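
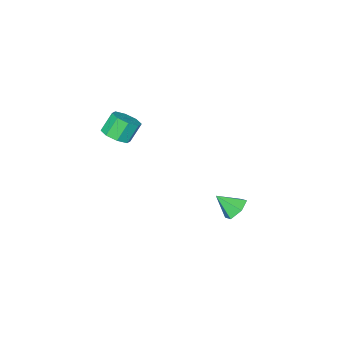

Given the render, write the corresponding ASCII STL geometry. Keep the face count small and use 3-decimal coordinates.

solid 
facet normal 0.546 -0.067 -0.835
outer loop
vertex 2.916 -2.028 3.875
vertex 2.099 -2.158 3.351
vertex 2.625 -1.381 3.633
endloop
endfacet
facet normal 0.742 0.501 0.446
outer loop
vertex 2.916 -2.028 3.875
vertex 2.625 -1.381 3.633
vertex 2.118 -1.931 5.094
endloop
endfacet
facet normal 0.742 0.501 0.446
outer loop
vertex 2.118 -1.931 5.094
vertex 2.625 -1.381 3.633
vertex 1.827 -1.284 4.852
endloop
endfacet
facet normal -0.547 0.066 0.835
outer loop
vertex 2.118 -1.931 5.094
vertex 1.827 -1.284 4.852
vertex 1.301 -2.062 4.569
endloop
endfacet
facet normal 0.546 -0.067 -0.835
outer loop
vertex 2.625 -1.381 3.633
vertex 2.099 -2.158 3.351
vertex 2.025 -1.189 3.225
endloop
endfacet
facet normal 0.250 0.964 0.087
outer loop
vertex 2.625 -1.381 3.633
vertex 2.025 -1.189 3.225
vertex 1.827 -1.284 4.852
endloop
endfacet
facet normal 0.250 0.964 0.087
outer loop
vertex 1.827 -1.284 4.852
vertex 2.025 -1.189 3.225
vertex 1.227 -1.092 4.444
endloop
endfacet
facet normal -0.547 0.066 0.835
outer loop
vertex 1.827 -1.284 4.852
vertex 1.227 -1.092 4.444
vertex 1.301 -2.062 4.569
endloop
endfacet
facet normal 0.547 -0.067 -0.835
outer loop
vertex 2.025 -1.189 3.225
vertex 2.099 -2.158 3.351
vertex 1.469 -1.565 2.891
endloop
endfacet
facet normal -0.389 0.863 -0.323
outer loop
vertex 2.025 -1.189 3.225
vertex 1.469 -1.565 2.891
vertex 1.227 -1.092 4.444
endloop
endfacet
facet normal -0.389 0.863 -0.323
outer loop
vertex 1.227 -1.092 4.444
vertex 1.469 -1.565 2.891
vertex 0.671 -1.468 4.11
endloop
endfacet
facet normal -0.546 0.066 0.835
outer loop
vertex 1.227 -1.092 4.444
vertex 0.671 -1.468 4.11
vertex 1.301 -2.062 4.569
endloop
endfacet
facet normal 0.547 -0.066 -0.835
outer loop
vertex 1.469 -1.565 2.891
vertex 2.099 -2.158 3.351
vertex 1.282 -2.289 2.826
endloop
endfacet
facet normal -0.800 0.255 -0.544
outer loop
vertex 1.469 -1.565 2.891
vertex 1.282 -2.289 2.826
vertex 0.671 -1.468 4.11
endloop
endfacet
facet normal -0.800 0.255 -0.544
outer loop
vertex 0.671 -1.468 4.11
vertex 1.282 -2.289 2.826
vertex 0.484 -2.192 4.045
endloop
endfacet
facet normal -0.546 0.066 0.835
outer loop
vertex 0.671 -1.468 4.11
vertex 0.484 -2.192 4.045
vertex 1.301 -2.062 4.569
endloop
endfacet
facet normal 0.547 -0.066 -0.835
outer loop
vertex 1.282 -2.289 2.826
vertex 2.099 -2.158 3.351
vertex 1.573 -2.936 3.068
endloop
endfacet
facet normal -0.742 -0.501 -0.446
outer loop
vertex 1.282 -2.289 2.826
vertex 1.573 -2.936 3.068
vertex 0.484 -2.192 4.045
endloop
endfacet
facet normal -0.742 -0.501 -0.446
outer loop
vertex 0.484 -2.192 4.045
vertex 1.573 -2.936 3.068
vertex 0.775 -2.839 4.287
endloop
endfacet
facet normal -0.546 0.067 0.835
outer loop
vertex 0.484 -2.192 4.045
vertex 0.775 -2.839 4.287
vertex 1.301 -2.062 4.569
endloop
endfacet
facet normal 0.547 -0.066 -0.835
outer loop
vertex 1.573 -2.936 3.068
vertex 2.099 -2.158 3.351
vertex 2.173 -3.128 3.476
endloop
endfacet
facet normal -0.250 -0.964 -0.087
outer loop
vertex 1.573 -2.936 3.068
vertex 2.173 -3.128 3.476
vertex 0.775 -2.839 4.287
endloop
endfacet
facet normal -0.250 -0.964 -0.087
outer loop
vertex 0.775 -2.839 4.287
vertex 2.173 -3.128 3.476
vertex 1.375 -3.031 4.695
endloop
endfacet
facet normal -0.546 0.067 0.835
outer loop
vertex 0.775 -2.839 4.287
vertex 1.375 -3.031 4.695
vertex 1.301 -2.062 4.569
endloop
endfacet
facet normal 0.546 -0.066 -0.835
outer loop
vertex 2.173 -3.128 3.476
vertex 2.099 -2.158 3.351
vertex 2.729 -2.752 3.81
endloop
endfacet
facet normal 0.389 -0.863 0.323
outer loop
vertex 2.173 -3.128 3.476
vertex 2.729 -2.752 3.81
vertex 1.375 -3.031 4.695
endloop
endfacet
facet normal 0.389 -0.863 0.323
outer loop
vertex 1.375 -3.031 4.695
vertex 2.729 -2.752 3.81
vertex 1.931 -2.655 5.029
endloop
endfacet
facet normal -0.547 0.067 0.835
outer loop
vertex 1.375 -3.031 4.695
vertex 1.931 -2.655 5.029
vertex 1.301 -2.062 4.569
endloop
endfacet
facet normal 0.546 -0.066 -0.835
outer loop
vertex 2.729 -2.752 3.81
vertex 2.099 -2.158 3.351
vertex 2.916 -2.028 3.875
endloop
endfacet
facet normal 0.800 -0.255 0.544
outer loop
vertex 2.729 -2.752 3.81
vertex 2.916 -2.028 3.875
vertex 1.931 -2.655 5.029
endloop
endfacet
facet normal 0.800 -0.255 0.544
outer loop
vertex 1.931 -2.655 5.029
vertex 2.916 -2.028 3.875
vertex 2.118 -1.931 5.094
endloop
endfacet
facet normal -0.547 0.066 0.835
outer loop
vertex 1.931 -2.655 5.029
vertex 2.118 -1.931 5.094
vertex 1.301 -2.062 4.569
endloop
endfacet
facet normal -0.475 0.586 -0.656
outer loop
vertex -3.38 1.533 -4.94
vertex -3.952 1.874 -4.221
vertex -3.107 2.324 -4.431
endloop
endfacet
facet normal 0.959 -0.211 -0.186
outer loop
vertex -3.38 1.533 -4.94
vertex -3.107 2.324 -4.431
vertex -3.168 0.906 -3.139
endloop
endfacet
facet normal -0.475 0.586 -0.656
outer loop
vertex -3.107 2.324 -4.431
vertex -3.952 1.874 -4.221
vertex -3.679 2.665 -3.712
endloop
endfacet
facet normal 0.803 0.382 0.457
outer loop
vertex -3.107 2.324 -4.431
vertex -3.679 2.665 -3.712
vertex -3.168 0.906 -3.139
endloop
endfacet
facet normal -0.475 0.586 -0.656
outer loop
vertex -3.679 2.665 -3.712
vertex -3.952 1.874 -4.221
vertex -4.524 2.215 -3.502
endloop
endfacet
facet normal 0.061 0.325 0.944
outer loop
vertex -3.679 2.665 -3.712
vertex -4.524 2.215 -3.502
vertex -3.168 0.906 -3.139
endloop
endfacet
facet normal -0.475 0.586 -0.656
outer loop
vertex -4.524 2.215 -3.502
vertex -3.952 1.874 -4.221
vertex -4.797 1.424 -4.011
endloop
endfacet
facet normal -0.525 -0.325 0.787
outer loop
vertex -4.524 2.215 -3.502
vertex -4.797 1.424 -4.011
vertex -3.168 0.906 -3.139
endloop
endfacet
facet normal -0.475 0.586 -0.656
outer loop
vertex -4.797 1.424 -4.011
vertex -3.952 1.874 -4.221
vertex -4.225 1.082 -4.731
endloop
endfacet
facet normal -0.369 -0.918 0.143
outer loop
vertex -4.797 1.424 -4.011
vertex -4.225 1.082 -4.731
vertex -3.168 0.906 -3.139
endloop
endfacet
facet normal -0.475 0.586 -0.656
outer loop
vertex -4.225 1.082 -4.731
vertex -3.952 1.874 -4.221
vertex -3.38 1.533 -4.94
endloop
endfacet
facet normal 0.375 -0.861 -0.344
outer loop
vertex -4.225 1.082 -4.731
vertex -3.38 1.533 -4.94
vertex -3.168 0.906 -3.139
endloop
endfacet

endsolid


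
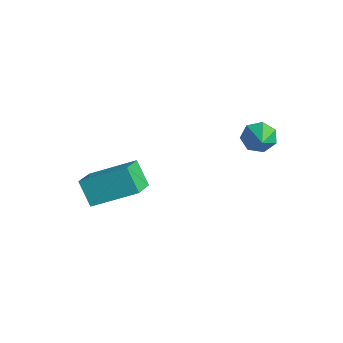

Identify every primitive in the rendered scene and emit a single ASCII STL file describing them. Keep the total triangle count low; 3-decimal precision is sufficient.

solid 
facet normal -0.822 0.343 -0.455
outer loop
vertex 2.364 0.383 2.587
vertex 2.019 0.349 3.184
vertex 2.382 0.876 2.926
endloop
endfacet
facet normal 0.855 0.272 -0.441
outer loop
vertex 2.364 0.383 2.587
vertex 2.382 0.876 2.926
vertex 3.161 -0.129 3.816
endloop
endfacet
facet normal -0.822 0.343 -0.455
outer loop
vertex 2.382 0.876 2.926
vertex 2.019 0.349 3.184
vertex 2.127 0.972 3.459
endloop
endfacet
facet normal 0.681 0.704 0.199
outer loop
vertex 2.382 0.876 2.926
vertex 2.127 0.972 3.459
vertex 3.161 -0.129 3.816
endloop
endfacet
facet normal -0.822 0.343 -0.455
outer loop
vertex 2.127 0.972 3.459
vertex 2.019 0.349 3.184
vertex 1.791 0.599 3.785
endloop
endfacet
facet normal 0.248 0.501 0.829
outer loop
vertex 2.127 0.972 3.459
vertex 1.791 0.599 3.785
vertex 3.161 -0.129 3.816
endloop
endfacet
facet normal -0.822 0.344 -0.455
outer loop
vertex 1.791 0.599 3.785
vertex 2.019 0.349 3.184
vertex 1.626 0.037 3.658
endloop
endfacet
facet normal -0.120 -0.185 0.975
outer loop
vertex 1.791 0.599 3.785
vertex 1.626 0.037 3.658
vertex 3.161 -0.129 3.816
endloop
endfacet
facet normal -0.822 0.344 -0.455
outer loop
vertex 1.626 0.037 3.658
vertex 2.019 0.349 3.184
vertex 1.757 -0.29 3.174
endloop
endfacet
facet normal -0.145 -0.838 0.527
outer loop
vertex 1.626 0.037 3.658
vertex 1.757 -0.29 3.174
vertex 3.161 -0.129 3.816
endloop
endfacet
facet normal -0.821 0.344 -0.455
outer loop
vertex 1.757 -0.29 3.174
vertex 2.019 0.349 3.184
vertex 2.086 -0.136 2.697
endloop
endfacet
facet normal 0.192 -0.965 -0.179
outer loop
vertex 1.757 -0.29 3.174
vertex 2.086 -0.136 2.697
vertex 3.161 -0.129 3.816
endloop
endfacet
facet normal -0.821 0.344 -0.455
outer loop
vertex 2.086 -0.136 2.697
vertex 2.019 0.349 3.184
vertex 2.364 0.383 2.587
endloop
endfacet
facet normal 0.638 -0.471 -0.610
outer loop
vertex 2.086 -0.136 2.697
vertex 2.364 0.383 2.587
vertex 3.161 -0.129 3.816
endloop
endfacet
facet normal -0.572 -0.141 0.808
outer loop
vertex -0.877 -3.628 0.712
vertex -1.798 -2.816 0.201
vertex -1.772 -5.218 -0.199
endloop
endfacet
facet normal 0.693 -0.610 0.385
outer loop
vertex -1.062 -5.044 -1.201
vertex -0.877 -3.628 0.712
vertex -1.772 -5.218 -0.199
endloop
endfacet
facet normal -0.573 -0.141 0.808
outer loop
vertex -1.772 -5.218 -0.199
vertex -1.798 -2.816 0.201
vertex -2.693 -4.407 -0.711
endloop
endfacet
facet normal -0.439 -0.780 -0.446
outer loop
vertex -2.693 -4.407 -0.711
vertex -1.062 -5.044 -1.201
vertex -1.772 -5.218 -0.199
endloop
endfacet
facet normal 0.439 0.779 0.447
outer loop
vertex -0.877 -3.628 0.712
vertex -1.088 -2.642 -0.801
vertex -1.798 -2.816 0.201
endloop
endfacet
facet normal 0.693 -0.610 0.385
outer loop
vertex -0.167 -3.453 -0.289
vertex -0.877 -3.628 0.712
vertex -1.062 -5.044 -1.201
endloop
endfacet
facet normal 0.438 0.780 0.447
outer loop
vertex -0.167 -3.453 -0.289
vertex -1.088 -2.642 -0.801
vertex -0.877 -3.628 0.712
endloop
endfacet
facet normal -0.693 0.610 -0.385
outer loop
vertex -1.798 -2.816 0.201
vertex -1.088 -2.642 -0.801
vertex -2.693 -4.407 -0.711
endloop
endfacet
facet normal -0.439 -0.779 -0.447
outer loop
vertex -1.983 -4.232 -1.712
vertex -1.062 -5.044 -1.201
vertex -2.693 -4.407 -0.711
endloop
endfacet
facet normal -0.693 0.610 -0.385
outer loop
vertex -2.693 -4.407 -0.711
vertex -1.088 -2.642 -0.801
vertex -1.983 -4.232 -1.712
endloop
endfacet
facet normal 0.572 0.141 -0.808
outer loop
vertex -1.983 -4.232 -1.712
vertex -0.167 -3.453 -0.289
vertex -1.062 -5.044 -1.201
endloop
endfacet
facet normal 0.573 0.140 -0.808
outer loop
vertex -1.088 -2.642 -0.801
vertex -0.167 -3.453 -0.289
vertex -1.983 -4.232 -1.712
endloop
endfacet

endsolid


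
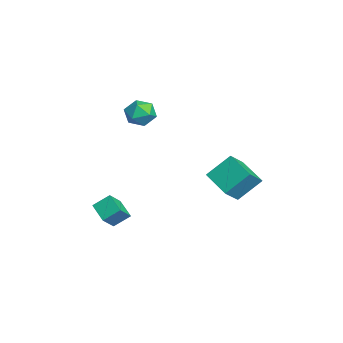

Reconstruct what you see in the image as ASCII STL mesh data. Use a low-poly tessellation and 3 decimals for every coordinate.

solid 
facet normal -0.842 -0.427 0.329
outer loop
vertex 3.322 2.153 1.391
vertex 2.585 2.906 0.484
vertex 3.497 0.893 0.203
endloop
endfacet
facet normal 0.531 -0.541 0.652
outer loop
vertex 4.995 1.654 -0.384
vertex 3.322 2.153 1.391
vertex 3.497 0.893 0.203
endloop
endfacet
facet normal -0.842 -0.427 0.329
outer loop
vertex 3.497 0.893 0.203
vertex 2.585 2.906 0.484
vertex 2.76 1.646 -0.704
endloop
endfacet
facet normal 0.100 -0.724 -0.683
outer loop
vertex 2.76 1.646 -0.704
vertex 4.995 1.654 -0.384
vertex 3.497 0.893 0.203
endloop
endfacet
facet normal -0.100 0.724 0.683
outer loop
vertex 3.322 2.153 1.391
vertex 4.083 3.667 -0.103
vertex 2.585 2.906 0.484
endloop
endfacet
facet normal 0.531 -0.541 0.652
outer loop
vertex 4.82 2.914 0.804
vertex 3.322 2.153 1.391
vertex 4.995 1.654 -0.384
endloop
endfacet
facet normal -0.100 0.724 0.683
outer loop
vertex 4.82 2.914 0.804
vertex 4.083 3.667 -0.103
vertex 3.322 2.153 1.391
endloop
endfacet
facet normal -0.531 0.541 -0.652
outer loop
vertex 2.585 2.906 0.484
vertex 4.083 3.667 -0.103
vertex 2.76 1.646 -0.704
endloop
endfacet
facet normal 0.100 -0.724 -0.683
outer loop
vertex 4.258 2.407 -1.291
vertex 4.995 1.654 -0.384
vertex 2.76 1.646 -0.704
endloop
endfacet
facet normal -0.531 0.541 -0.652
outer loop
vertex 2.76 1.646 -0.704
vertex 4.083 3.667 -0.103
vertex 4.258 2.407 -1.291
endloop
endfacet
facet normal 0.842 0.427 -0.329
outer loop
vertex 4.258 2.407 -1.291
vertex 4.82 2.914 0.804
vertex 4.995 1.654 -0.384
endloop
endfacet
facet normal 0.842 0.427 -0.329
outer loop
vertex 4.083 3.667 -0.103
vertex 4.82 2.914 0.804
vertex 4.258 2.407 -1.291
endloop
endfacet
facet normal -0.974 -0.027 0.226
outer loop
vertex 0.944 -2.618 3.706
vertex 1.136 -2.367 4.564
vertex 0.971 -1.731 3.928
endloop
endfacet
facet normal -0.876 0.142 -0.460
outer loop
vertex 0.944 -2.618 3.706
vertex 0.971 -1.731 3.928
vertex 1.338 -2.017 3.141
endloop
endfacet
facet normal -0.510 -0.388 -0.768
outer loop
vertex 0.944 -2.618 3.706
vertex 1.338 -2.017 3.141
vertex 1.731 -2.829 3.29
endloop
endfacet
facet normal -0.381 -0.884 -0.272
outer loop
vertex 0.944 -2.618 3.706
vertex 1.731 -2.829 3.29
vertex 1.606 -3.046 4.17
endloop
endfacet
facet normal -0.668 -0.661 0.343
outer loop
vertex 0.944 -2.618 3.706
vertex 1.606 -3.046 4.17
vertex 1.136 -2.367 4.564
endloop
endfacet
facet normal -0.476 0.732 -0.488
outer loop
vertex 1.338 -2.017 3.141
vertex 0.971 -1.731 3.928
vertex 1.774 -1.394 3.65
endloop
endfacet
facet normal -0.634 0.458 0.623
outer loop
vertex 0.971 -1.731 3.928
vertex 1.136 -2.367 4.564
vertex 1.649 -1.611 4.53
endloop
endfacet
facet normal -0.138 -0.567 0.812
outer loop
vertex 1.136 -2.367 4.564
vertex 1.606 -3.046 4.17
vertex 2.042 -2.423 4.679
endloop
endfacet
facet normal 0.326 -0.928 -0.182
outer loop
vertex 1.606 -3.046 4.17
vertex 1.731 -2.829 3.29
vertex 2.409 -2.709 3.892
endloop
endfacet
facet normal 0.117 -0.124 -0.985
outer loop
vertex 1.731 -2.829 3.29
vertex 1.338 -2.017 3.141
vertex 2.244 -2.073 3.256
endloop
endfacet
facet normal 0.381 0.884 0.272
outer loop
vertex 2.436 -1.822 4.114
vertex 1.774 -1.394 3.65
vertex 1.649 -1.611 4.53
endloop
endfacet
facet normal 0.510 0.388 0.768
outer loop
vertex 2.436 -1.822 4.114
vertex 1.649 -1.611 4.53
vertex 2.042 -2.423 4.679
endloop
endfacet
facet normal 0.876 -0.142 0.460
outer loop
vertex 2.436 -1.822 4.114
vertex 2.042 -2.423 4.679
vertex 2.409 -2.709 3.892
endloop
endfacet
facet normal 0.974 0.027 -0.226
outer loop
vertex 2.436 -1.822 4.114
vertex 2.409 -2.709 3.892
vertex 2.244 -2.073 3.256
endloop
endfacet
facet normal 0.668 0.661 -0.343
outer loop
vertex 2.436 -1.822 4.114
vertex 2.244 -2.073 3.256
vertex 1.774 -1.394 3.65
endloop
endfacet
facet normal -0.326 0.928 0.182
outer loop
vertex 1.649 -1.611 4.53
vertex 1.774 -1.394 3.65
vertex 0.971 -1.731 3.928
endloop
endfacet
facet normal -0.117 0.124 0.985
outer loop
vertex 2.042 -2.423 4.679
vertex 1.649 -1.611 4.53
vertex 1.136 -2.367 4.564
endloop
endfacet
facet normal 0.476 -0.732 0.488
outer loop
vertex 2.409 -2.709 3.892
vertex 2.042 -2.423 4.679
vertex 1.606 -3.046 4.17
endloop
endfacet
facet normal 0.634 -0.458 -0.623
outer loop
vertex 2.244 -2.073 3.256
vertex 2.409 -2.709 3.892
vertex 1.731 -2.829 3.29
endloop
endfacet
facet normal 0.138 0.567 -0.812
outer loop
vertex 1.774 -1.394 3.65
vertex 2.244 -2.073 3.256
vertex 1.338 -2.017 3.141
endloop
endfacet
facet normal -0.527 0.489 -0.695
outer loop
vertex 1.891 -3.303 -2.343
vertex 2.97 -2.873 -2.858
vertex 1.933 -4.195 -3.003
endloop
endfacet
facet normal -0.849 -0.339 0.404
outer loop
vertex 2.57 -4.787 -2.162
vertex 1.891 -3.303 -2.343
vertex 1.933 -4.195 -3.003
endloop
endfacet
facet normal -0.527 0.490 -0.695
outer loop
vertex 1.933 -4.195 -3.003
vertex 2.97 -2.873 -2.858
vertex 3.011 -3.764 -3.517
endloop
endfacet
facet normal 0.038 -0.803 -0.594
outer loop
vertex 3.011 -3.764 -3.517
vertex 2.57 -4.787 -2.162
vertex 1.933 -4.195 -3.003
endloop
endfacet
facet normal -0.037 0.804 0.594
outer loop
vertex 1.891 -3.303 -2.343
vertex 3.607 -3.465 -2.017
vertex 2.97 -2.873 -2.858
endloop
endfacet
facet normal -0.849 -0.339 0.405
outer loop
vertex 2.529 -3.896 -1.503
vertex 1.891 -3.303 -2.343
vertex 2.57 -4.787 -2.162
endloop
endfacet
facet normal -0.037 0.803 0.595
outer loop
vertex 2.529 -3.896 -1.503
vertex 3.607 -3.465 -2.017
vertex 1.891 -3.303 -2.343
endloop
endfacet
facet normal 0.849 0.339 -0.405
outer loop
vertex 2.97 -2.873 -2.858
vertex 3.607 -3.465 -2.017
vertex 3.011 -3.764 -3.517
endloop
endfacet
facet normal 0.036 -0.803 -0.595
outer loop
vertex 3.649 -4.357 -2.677
vertex 2.57 -4.787 -2.162
vertex 3.011 -3.764 -3.517
endloop
endfacet
facet normal 0.849 0.340 -0.405
outer loop
vertex 3.011 -3.764 -3.517
vertex 3.607 -3.465 -2.017
vertex 3.649 -4.357 -2.677
endloop
endfacet
facet normal 0.527 -0.490 0.695
outer loop
vertex 3.649 -4.357 -2.677
vertex 2.529 -3.896 -1.503
vertex 2.57 -4.787 -2.162
endloop
endfacet
facet normal 0.527 -0.489 0.695
outer loop
vertex 3.607 -3.465 -2.017
vertex 2.529 -3.896 -1.503
vertex 3.649 -4.357 -2.677
endloop
endfacet

endsolid


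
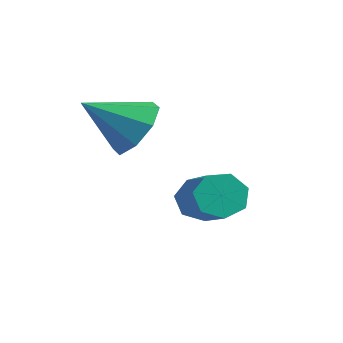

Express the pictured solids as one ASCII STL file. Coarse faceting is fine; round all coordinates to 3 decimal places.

solid 
facet normal 0.385 0.722 -0.574
outer loop
vertex 1.394 -2.221 0.776
vertex 0.526 -2.058 0.399
vertex 1.013 -1.718 1.153
endloop
endfacet
facet normal 0.488 -0.256 0.834
outer loop
vertex 1.394 -2.221 0.776
vertex 1.013 -1.718 1.153
vertex -0.106 -3.242 1.341
endloop
endfacet
facet normal 0.386 0.722 -0.575
outer loop
vertex 1.013 -1.718 1.153
vertex 0.526 -2.058 0.399
vertex 0.348 -1.414 1.088
endloop
endfacet
facet normal -0.031 0.144 0.989
outer loop
vertex 1.013 -1.718 1.153
vertex 0.348 -1.414 1.088
vertex -0.106 -3.242 1.341
endloop
endfacet
facet normal 0.386 0.722 -0.575
outer loop
vertex 0.348 -1.414 1.088
vertex 0.526 -2.058 0.399
vertex -0.213 -1.487 0.619
endloop
endfacet
facet normal -0.639 0.259 0.724
outer loop
vertex 0.348 -1.414 1.088
vertex -0.213 -1.487 0.619
vertex -0.106 -3.242 1.341
endloop
endfacet
facet normal 0.386 0.721 -0.576
outer loop
vertex -0.213 -1.487 0.619
vertex 0.526 -2.058 0.399
vertex -0.341 -1.895 0.022
endloop
endfacet
facet normal -0.980 0.021 0.196
outer loop
vertex -0.213 -1.487 0.619
vertex -0.341 -1.895 0.022
vertex -0.106 -3.242 1.341
endloop
endfacet
facet normal 0.386 0.722 -0.575
outer loop
vertex -0.341 -1.895 0.022
vertex 0.526 -2.058 0.399
vertex 0.039 -2.398 -0.355
endloop
endfacet
facet normal -0.855 -0.431 -0.288
outer loop
vertex -0.341 -1.895 0.022
vertex 0.039 -2.398 -0.355
vertex -0.106 -3.242 1.341
endloop
endfacet
facet normal 0.386 0.722 -0.575
outer loop
vertex 0.039 -2.398 -0.355
vertex 0.526 -2.058 0.399
vertex 0.705 -2.702 -0.29
endloop
endfacet
facet normal -0.336 -0.831 -0.442
outer loop
vertex 0.039 -2.398 -0.355
vertex 0.705 -2.702 -0.29
vertex -0.106 -3.242 1.341
endloop
endfacet
facet normal 0.385 0.722 -0.575
outer loop
vertex 0.705 -2.702 -0.29
vertex 0.526 -2.058 0.399
vertex 1.266 -2.629 0.178
endloop
endfacet
facet normal 0.272 -0.946 -0.178
outer loop
vertex 0.705 -2.702 -0.29
vertex 1.266 -2.629 0.178
vertex -0.106 -3.242 1.341
endloop
endfacet
facet normal 0.385 0.722 -0.575
outer loop
vertex 1.266 -2.629 0.178
vertex 0.526 -2.058 0.399
vertex 1.394 -2.221 0.776
endloop
endfacet
facet normal 0.614 -0.707 0.351
outer loop
vertex 1.266 -2.629 0.178
vertex 1.394 -2.221 0.776
vertex -0.106 -3.242 1.341
endloop
endfacet
facet normal -0.813 0.383 -0.438
outer loop
vertex 1.816 -0.304 -2.457
vertex 1.41 -0.719 -2.066
vertex 1.638 -0.073 -1.924
endloop
endfacet
facet normal 0.502 0.842 -0.197
outer loop
vertex 1.816 -0.304 -2.457
vertex 1.638 -0.073 -1.924
vertex 3.476 -1.086 -1.566
endloop
endfacet
facet normal 0.502 0.842 -0.197
outer loop
vertex 3.476 -1.086 -1.566
vertex 1.638 -0.073 -1.924
vertex 3.298 -0.855 -1.033
endloop
endfacet
facet normal 0.814 -0.383 0.438
outer loop
vertex 3.476 -1.086 -1.566
vertex 3.298 -0.855 -1.033
vertex 3.07 -1.501 -1.174
endloop
endfacet
facet normal -0.814 0.383 -0.436
outer loop
vertex 1.638 -0.073 -1.924
vertex 1.41 -0.719 -2.066
vertex 1.289 -0.328 -1.497
endloop
endfacet
facet normal 0.086 0.823 0.562
outer loop
vertex 1.638 -0.073 -1.924
vertex 1.289 -0.328 -1.497
vertex 3.298 -0.855 -1.033
endloop
endfacet
facet normal 0.086 0.823 0.562
outer loop
vertex 3.298 -0.855 -1.033
vertex 1.289 -0.328 -1.497
vertex 2.949 -1.11 -0.606
endloop
endfacet
facet normal 0.814 -0.383 0.437
outer loop
vertex 3.298 -0.855 -1.033
vertex 2.949 -1.11 -0.606
vertex 3.07 -1.501 -1.174
endloop
endfacet
facet normal -0.814 0.383 -0.437
outer loop
vertex 1.289 -0.328 -1.497
vertex 1.41 -0.719 -2.066
vertex 1.031 -0.878 -1.499
endloop
endfacet
facet normal -0.397 0.183 0.900
outer loop
vertex 1.289 -0.328 -1.497
vertex 1.031 -0.878 -1.499
vertex 2.949 -1.11 -0.606
endloop
endfacet
facet normal -0.397 0.183 0.900
outer loop
vertex 2.949 -1.11 -0.606
vertex 1.031 -0.878 -1.499
vertex 2.691 -1.66 -0.608
endloop
endfacet
facet normal 0.814 -0.383 0.437
outer loop
vertex 2.949 -1.11 -0.606
vertex 2.691 -1.66 -0.608
vertex 3.07 -1.501 -1.174
endloop
endfacet
facet normal -0.814 0.383 -0.437
outer loop
vertex 1.031 -0.878 -1.499
vertex 1.41 -0.719 -2.066
vertex 1.058 -1.308 -1.927
endloop
endfacet
facet normal -0.579 -0.593 0.559
outer loop
vertex 1.031 -0.878 -1.499
vertex 1.058 -1.308 -1.927
vertex 2.691 -1.66 -0.608
endloop
endfacet
facet normal -0.579 -0.593 0.559
outer loop
vertex 2.691 -1.66 -0.608
vertex 1.058 -1.308 -1.927
vertex 2.718 -2.09 -1.036
endloop
endfacet
facet normal 0.814 -0.384 0.437
outer loop
vertex 2.691 -1.66 -0.608
vertex 2.718 -2.09 -1.036
vertex 3.07 -1.501 -1.174
endloop
endfacet
facet normal -0.814 0.384 -0.436
outer loop
vertex 1.058 -1.308 -1.927
vertex 1.41 -0.719 -2.066
vertex 1.35 -1.294 -2.46
endloop
endfacet
facet normal -0.326 -0.923 -0.203
outer loop
vertex 1.058 -1.308 -1.927
vertex 1.35 -1.294 -2.46
vertex 2.718 -2.09 -1.036
endloop
endfacet
facet normal -0.327 -0.923 -0.202
outer loop
vertex 2.718 -2.09 -1.036
vertex 1.35 -1.294 -2.46
vertex 3.01 -2.077 -1.568
endloop
endfacet
facet normal 0.813 -0.384 0.437
outer loop
vertex 2.718 -2.09 -1.036
vertex 3.01 -2.077 -1.568
vertex 3.07 -1.501 -1.174
endloop
endfacet
facet normal -0.814 0.384 -0.436
outer loop
vertex 1.35 -1.294 -2.46
vertex 1.41 -0.719 -2.066
vertex 1.687 -0.847 -2.695
endloop
endfacet
facet normal 0.173 -0.557 -0.812
outer loop
vertex 1.35 -1.294 -2.46
vertex 1.687 -0.847 -2.695
vertex 3.01 -2.077 -1.568
endloop
endfacet
facet normal 0.172 -0.558 -0.812
outer loop
vertex 3.01 -2.077 -1.568
vertex 1.687 -0.847 -2.695
vertex 3.347 -1.63 -1.804
endloop
endfacet
facet normal 0.814 -0.383 0.436
outer loop
vertex 3.01 -2.077 -1.568
vertex 3.347 -1.63 -1.804
vertex 3.07 -1.501 -1.174
endloop
endfacet
facet normal -0.813 0.385 -0.436
outer loop
vertex 1.687 -0.847 -2.695
vertex 1.41 -0.719 -2.066
vertex 1.816 -0.304 -2.457
endloop
endfacet
facet normal 0.541 0.226 -0.810
outer loop
vertex 1.687 -0.847 -2.695
vertex 1.816 -0.304 -2.457
vertex 3.347 -1.63 -1.804
endloop
endfacet
facet normal 0.541 0.226 -0.810
outer loop
vertex 3.347 -1.63 -1.804
vertex 1.816 -0.304 -2.457
vertex 3.476 -1.086 -1.566
endloop
endfacet
facet normal 0.814 -0.384 0.436
outer loop
vertex 3.347 -1.63 -1.804
vertex 3.476 -1.086 -1.566
vertex 3.07 -1.501 -1.174
endloop
endfacet

endsolid


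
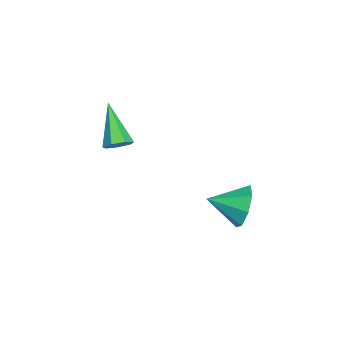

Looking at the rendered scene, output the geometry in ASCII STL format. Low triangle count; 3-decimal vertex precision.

solid 
facet normal -0.119 0.945 -0.304
outer loop
vertex 1.794 3.047 -3.743
vertex 1.351 3.239 -2.972
vertex 2.221 3.263 -3.237
endloop
endfacet
facet normal 0.724 -0.589 -0.359
outer loop
vertex 1.794 3.047 -3.743
vertex 2.221 3.263 -3.237
vertex 1.509 1.981 -2.568
endloop
endfacet
facet normal -0.119 0.945 -0.304
outer loop
vertex 2.221 3.263 -3.237
vertex 1.351 3.239 -2.972
vertex 2.139 3.465 -2.576
endloop
endfacet
facet normal 0.897 -0.380 0.227
outer loop
vertex 2.221 3.263 -3.237
vertex 2.139 3.465 -2.576
vertex 1.509 1.981 -2.568
endloop
endfacet
facet normal -0.119 0.946 -0.303
outer loop
vertex 2.139 3.465 -2.576
vertex 1.351 3.239 -2.972
vertex 1.595 3.534 -2.146
endloop
endfacet
facet normal 0.582 -0.243 0.776
outer loop
vertex 2.139 3.465 -2.576
vertex 1.595 3.534 -2.146
vertex 1.509 1.981 -2.568
endloop
endfacet
facet normal -0.118 0.946 -0.303
outer loop
vertex 1.595 3.534 -2.146
vertex 1.351 3.239 -2.972
vertex 0.908 3.431 -2.2
endloop
endfacet
facet normal -0.037 -0.260 0.965
outer loop
vertex 1.595 3.534 -2.146
vertex 0.908 3.431 -2.2
vertex 1.509 1.981 -2.568
endloop
endfacet
facet normal -0.119 0.945 -0.303
outer loop
vertex 0.908 3.431 -2.2
vertex 1.351 3.239 -2.972
vertex 0.481 3.215 -2.706
endloop
endfacet
facet normal -0.597 -0.421 0.683
outer loop
vertex 0.908 3.431 -2.2
vertex 0.481 3.215 -2.706
vertex 1.509 1.981 -2.568
endloop
endfacet
facet normal -0.119 0.945 -0.304
outer loop
vertex 0.481 3.215 -2.706
vertex 1.351 3.239 -2.972
vertex 0.563 3.013 -3.367
endloop
endfacet
facet normal -0.770 -0.631 0.097
outer loop
vertex 0.481 3.215 -2.706
vertex 0.563 3.013 -3.367
vertex 1.509 1.981 -2.568
endloop
endfacet
facet normal -0.119 0.945 -0.304
outer loop
vertex 0.563 3.013 -3.367
vertex 1.351 3.239 -2.972
vertex 1.107 2.943 -3.797
endloop
endfacet
facet normal -0.456 -0.767 -0.451
outer loop
vertex 0.563 3.013 -3.367
vertex 1.107 2.943 -3.797
vertex 1.509 1.981 -2.568
endloop
endfacet
facet normal -0.119 0.945 -0.304
outer loop
vertex 1.107 2.943 -3.797
vertex 1.351 3.239 -2.972
vertex 1.794 3.047 -3.743
endloop
endfacet
facet normal 0.164 -0.750 -0.641
outer loop
vertex 1.107 2.943 -3.797
vertex 1.794 3.047 -3.743
vertex 1.509 1.981 -2.568
endloop
endfacet
facet normal 0.703 0.291 -0.649
outer loop
vertex -2.064 -1.333 -2.839
vertex -2.332 -1.639 -3.266
vertex -2.417 -1.078 -3.107
endloop
endfacet
facet normal -0.022 0.710 0.704
outer loop
vertex -2.064 -1.333 -2.839
vertex -2.417 -1.078 -3.107
vertex -3.688 -2.201 -2.014
endloop
endfacet
facet normal 0.703 0.290 -0.649
outer loop
vertex -2.417 -1.078 -3.107
vertex -2.332 -1.639 -3.266
vertex -2.706 -1.245 -3.495
endloop
endfacet
facet normal -0.604 0.790 0.110
outer loop
vertex -2.417 -1.078 -3.107
vertex -2.706 -1.245 -3.495
vertex -3.688 -2.201 -2.014
endloop
endfacet
facet normal 0.703 0.291 -0.649
outer loop
vertex -2.706 -1.245 -3.495
vertex -2.332 -1.639 -3.266
vertex -2.713 -1.71 -3.711
endloop
endfacet
facet normal -0.872 0.217 -0.438
outer loop
vertex -2.706 -1.245 -3.495
vertex -2.713 -1.71 -3.711
vertex -3.688 -2.201 -2.014
endloop
endfacet
facet normal 0.703 0.291 -0.649
outer loop
vertex -2.713 -1.71 -3.711
vertex -2.332 -1.639 -3.266
vertex -2.432 -2.121 -3.591
endloop
endfacet
facet normal -0.623 -0.579 -0.526
outer loop
vertex -2.713 -1.71 -3.711
vertex -2.432 -2.121 -3.591
vertex -3.688 -2.201 -2.014
endloop
endfacet
facet normal 0.703 0.291 -0.649
outer loop
vertex -2.432 -2.121 -3.591
vertex -2.332 -1.639 -3.266
vertex -2.076 -2.17 -3.227
endloop
endfacet
facet normal -0.047 -0.995 -0.088
outer loop
vertex -2.432 -2.121 -3.591
vertex -2.076 -2.17 -3.227
vertex -3.688 -2.201 -2.014
endloop
endfacet
facet normal 0.703 0.291 -0.649
outer loop
vertex -2.076 -2.17 -3.227
vertex -2.332 -1.639 -3.266
vertex -1.912 -1.819 -2.892
endloop
endfacet
facet normal 0.425 -0.721 0.547
outer loop
vertex -2.076 -2.17 -3.227
vertex -1.912 -1.819 -2.892
vertex -3.688 -2.201 -2.014
endloop
endfacet
facet normal 0.703 0.291 -0.649
outer loop
vertex -1.912 -1.819 -2.892
vertex -2.332 -1.639 -3.266
vertex -2.064 -1.333 -2.839
endloop
endfacet
facet normal 0.436 0.038 0.899
outer loop
vertex -1.912 -1.819 -2.892
vertex -2.064 -1.333 -2.839
vertex -3.688 -2.201 -2.014
endloop
endfacet

endsolid


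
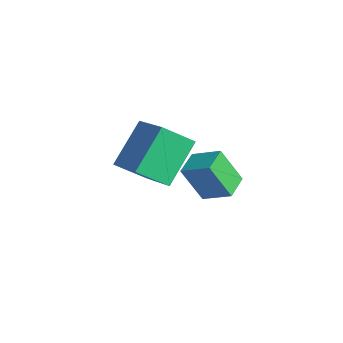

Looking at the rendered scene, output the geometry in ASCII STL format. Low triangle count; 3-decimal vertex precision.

solid 
facet normal -0.918 -0.075 -0.390
outer loop
vertex -3.153 -3.086 -1.731
vertex -2.865 -1.968 -2.624
vertex -2.453 -4.382 -3.127
endloop
endfacet
facet normal -0.197 -0.766 0.612
outer loop
vertex -0.875 -4.252 -2.456
vertex -3.153 -3.086 -1.731
vertex -2.453 -4.382 -3.127
endloop
endfacet
facet normal -0.918 -0.075 -0.390
outer loop
vertex -2.453 -4.382 -3.127
vertex -2.865 -1.968 -2.624
vertex -2.165 -3.264 -4.021
endloop
endfacet
facet normal 0.345 -0.639 -0.688
outer loop
vertex -2.165 -3.264 -4.021
vertex -0.875 -4.252 -2.456
vertex -2.453 -4.382 -3.127
endloop
endfacet
facet normal -0.345 0.638 0.688
outer loop
vertex -3.153 -3.086 -1.731
vertex -1.287 -1.838 -1.953
vertex -2.865 -1.968 -2.624
endloop
endfacet
facet normal -0.197 -0.766 0.612
outer loop
vertex -1.575 -2.956 -1.059
vertex -3.153 -3.086 -1.731
vertex -0.875 -4.252 -2.456
endloop
endfacet
facet normal -0.345 0.639 0.688
outer loop
vertex -1.575 -2.956 -1.059
vertex -1.287 -1.838 -1.953
vertex -3.153 -3.086 -1.731
endloop
endfacet
facet normal 0.197 0.766 -0.612
outer loop
vertex -2.865 -1.968 -2.624
vertex -1.287 -1.838 -1.953
vertex -2.165 -3.264 -4.021
endloop
endfacet
facet normal 0.346 -0.638 -0.688
outer loop
vertex -0.587 -3.134 -3.349
vertex -0.875 -4.252 -2.456
vertex -2.165 -3.264 -4.021
endloop
endfacet
facet normal 0.198 0.766 -0.612
outer loop
vertex -2.165 -3.264 -4.021
vertex -1.287 -1.838 -1.953
vertex -0.587 -3.134 -3.349
endloop
endfacet
facet normal 0.918 0.075 0.390
outer loop
vertex -0.587 -3.134 -3.349
vertex -1.575 -2.956 -1.059
vertex -0.875 -4.252 -2.456
endloop
endfacet
facet normal 0.918 0.076 0.390
outer loop
vertex -1.287 -1.838 -1.953
vertex -1.575 -2.956 -1.059
vertex -0.587 -3.134 -3.349
endloop
endfacet
facet normal -0.707 -0.543 -0.454
outer loop
vertex 1.23 -3.587 -1.157
vertex 0.574 -2.861 -1.004
vertex 1.606 -2.969 -2.482
endloop
endfacet
facet normal 0.662 -0.733 -0.154
outer loop
vertex 2.426 -2.339 -1.956
vertex 1.23 -3.587 -1.157
vertex 1.606 -2.969 -2.482
endloop
endfacet
facet normal -0.707 -0.543 -0.454
outer loop
vertex 1.606 -2.969 -2.482
vertex 0.574 -2.861 -1.004
vertex 0.95 -2.243 -2.329
endloop
endfacet
facet normal 0.248 0.410 -0.878
outer loop
vertex 0.95 -2.243 -2.329
vertex 2.426 -2.339 -1.956
vertex 1.606 -2.969 -2.482
endloop
endfacet
facet normal -0.248 -0.410 0.878
outer loop
vertex 1.23 -3.587 -1.157
vertex 1.394 -2.231 -0.478
vertex 0.574 -2.861 -1.004
endloop
endfacet
facet normal 0.662 -0.733 -0.154
outer loop
vertex 2.05 -2.957 -0.631
vertex 1.23 -3.587 -1.157
vertex 2.426 -2.339 -1.956
endloop
endfacet
facet normal -0.248 -0.410 0.878
outer loop
vertex 2.05 -2.957 -0.631
vertex 1.394 -2.231 -0.478
vertex 1.23 -3.587 -1.157
endloop
endfacet
facet normal -0.662 0.733 0.154
outer loop
vertex 0.574 -2.861 -1.004
vertex 1.394 -2.231 -0.478
vertex 0.95 -2.243 -2.329
endloop
endfacet
facet normal 0.248 0.410 -0.878
outer loop
vertex 1.77 -1.613 -1.803
vertex 2.426 -2.339 -1.956
vertex 0.95 -2.243 -2.329
endloop
endfacet
facet normal -0.662 0.733 0.154
outer loop
vertex 0.95 -2.243 -2.329
vertex 1.394 -2.231 -0.478
vertex 1.77 -1.613 -1.803
endloop
endfacet
facet normal 0.707 0.543 0.454
outer loop
vertex 1.77 -1.613 -1.803
vertex 2.05 -2.957 -0.631
vertex 2.426 -2.339 -1.956
endloop
endfacet
facet normal 0.707 0.543 0.454
outer loop
vertex 1.394 -2.231 -0.478
vertex 2.05 -2.957 -0.631
vertex 1.77 -1.613 -1.803
endloop
endfacet

endsolid


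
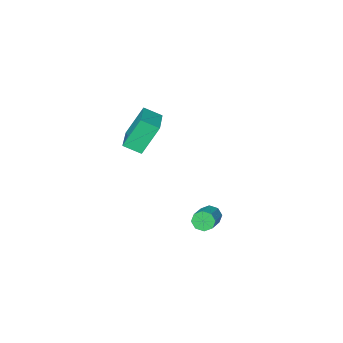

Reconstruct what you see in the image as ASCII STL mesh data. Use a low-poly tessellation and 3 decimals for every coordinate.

solid 
facet normal -0.723 -0.567 -0.395
outer loop
vertex -1.857 2.714 -1.991
vertex -2.231 2.863 -1.52
vertex -2.114 3.103 -2.079
endloop
endfacet
facet normal 0.428 0.079 -0.900
outer loop
vertex -1.857 2.714 -1.991
vertex -2.114 3.103 -2.079
vertex -0.795 3.549 -1.412
endloop
endfacet
facet normal 0.428 0.079 -0.900
outer loop
vertex -0.795 3.549 -1.412
vertex -2.114 3.103 -2.079
vertex -1.052 3.938 -1.5
endloop
endfacet
facet normal 0.723 0.567 0.395
outer loop
vertex -0.795 3.549 -1.412
vertex -1.052 3.938 -1.5
vertex -1.169 3.697 -0.94
endloop
endfacet
facet normal -0.722 -0.568 -0.395
outer loop
vertex -2.114 3.103 -2.079
vertex -2.231 2.863 -1.52
vertex -2.44 3.351 -1.84
endloop
endfacet
facet normal -0.080 0.635 -0.768
outer loop
vertex -2.114 3.103 -2.079
vertex -2.44 3.351 -1.84
vertex -1.052 3.938 -1.5
endloop
endfacet
facet normal -0.081 0.636 -0.767
outer loop
vertex -1.052 3.938 -1.5
vertex -2.44 3.351 -1.84
vertex -1.378 4.186 -1.26
endloop
endfacet
facet normal 0.722 0.567 0.395
outer loop
vertex -1.052 3.938 -1.5
vertex -1.378 4.186 -1.26
vertex -1.169 3.697 -0.94
endloop
endfacet
facet normal -0.723 -0.568 -0.394
outer loop
vertex -2.44 3.351 -1.84
vertex -2.231 2.863 -1.52
vertex -2.643 3.313 -1.413
endloop
endfacet
facet normal -0.543 0.819 -0.185
outer loop
vertex -2.44 3.351 -1.84
vertex -2.643 3.313 -1.413
vertex -1.378 4.186 -1.26
endloop
endfacet
facet normal -0.543 0.819 -0.185
outer loop
vertex -1.378 4.186 -1.26
vertex -2.643 3.313 -1.413
vertex -1.581 4.148 -0.833
endloop
endfacet
facet normal 0.723 0.567 0.394
outer loop
vertex -1.378 4.186 -1.26
vertex -1.581 4.148 -0.833
vertex -1.169 3.697 -0.94
endloop
endfacet
facet normal -0.723 -0.568 -0.395
outer loop
vertex -2.643 3.313 -1.413
vertex -2.231 2.863 -1.52
vertex -2.605 3.011 -1.048
endloop
endfacet
facet normal -0.687 0.523 0.504
outer loop
vertex -2.643 3.313 -1.413
vertex -2.605 3.011 -1.048
vertex -1.581 4.148 -0.833
endloop
endfacet
facet normal -0.687 0.523 0.505
outer loop
vertex -1.581 4.148 -0.833
vertex -2.605 3.011 -1.048
vertex -1.543 3.846 -0.469
endloop
endfacet
facet normal 0.723 0.567 0.395
outer loop
vertex -1.581 4.148 -0.833
vertex -1.543 3.846 -0.469
vertex -1.169 3.697 -0.94
endloop
endfacet
facet normal -0.723 -0.567 -0.395
outer loop
vertex -2.605 3.011 -1.048
vertex -2.231 2.863 -1.52
vertex -2.348 2.622 -0.96
endloop
endfacet
facet normal -0.428 -0.079 0.900
outer loop
vertex -2.605 3.011 -1.048
vertex -2.348 2.622 -0.96
vertex -1.543 3.846 -0.469
endloop
endfacet
facet normal -0.428 -0.079 0.900
outer loop
vertex -1.543 3.846 -0.469
vertex -2.348 2.622 -0.96
vertex -1.286 3.457 -0.381
endloop
endfacet
facet normal 0.723 0.567 0.395
outer loop
vertex -1.543 3.846 -0.469
vertex -1.286 3.457 -0.381
vertex -1.169 3.697 -0.94
endloop
endfacet
facet normal -0.722 -0.567 -0.395
outer loop
vertex -2.348 2.622 -0.96
vertex -2.231 2.863 -1.52
vertex -2.022 2.374 -1.2
endloop
endfacet
facet normal 0.081 -0.636 0.768
outer loop
vertex -2.348 2.622 -0.96
vertex -2.022 2.374 -1.2
vertex -1.286 3.457 -0.381
endloop
endfacet
facet normal 0.080 -0.635 0.768
outer loop
vertex -1.286 3.457 -0.381
vertex -2.022 2.374 -1.2
vertex -0.96 3.209 -0.62
endloop
endfacet
facet normal 0.722 0.568 0.395
outer loop
vertex -1.286 3.457 -0.381
vertex -0.96 3.209 -0.62
vertex -1.169 3.697 -0.94
endloop
endfacet
facet normal -0.723 -0.567 -0.394
outer loop
vertex -2.022 2.374 -1.2
vertex -2.231 2.863 -1.52
vertex -1.819 2.412 -1.627
endloop
endfacet
facet normal 0.543 -0.819 0.185
outer loop
vertex -2.022 2.374 -1.2
vertex -1.819 2.412 -1.627
vertex -0.96 3.209 -0.62
endloop
endfacet
facet normal 0.543 -0.819 0.185
outer loop
vertex -0.96 3.209 -0.62
vertex -1.819 2.412 -1.627
vertex -0.757 3.247 -1.047
endloop
endfacet
facet normal 0.723 0.568 0.394
outer loop
vertex -0.96 3.209 -0.62
vertex -0.757 3.247 -1.047
vertex -1.169 3.697 -0.94
endloop
endfacet
facet normal -0.723 -0.567 -0.395
outer loop
vertex -1.819 2.412 -1.627
vertex -2.231 2.863 -1.52
vertex -1.857 2.714 -1.991
endloop
endfacet
facet normal 0.687 -0.523 -0.505
outer loop
vertex -1.819 2.412 -1.627
vertex -1.857 2.714 -1.991
vertex -0.757 3.247 -1.047
endloop
endfacet
facet normal 0.687 -0.523 -0.505
outer loop
vertex -0.757 3.247 -1.047
vertex -1.857 2.714 -1.991
vertex -0.795 3.549 -1.412
endloop
endfacet
facet normal 0.723 0.568 0.395
outer loop
vertex -0.757 3.247 -1.047
vertex -0.795 3.549 -1.412
vertex -1.169 3.697 -0.94
endloop
endfacet
facet normal -0.484 0.132 0.865
outer loop
vertex -3.066 -4.085 2.386
vertex -1.723 -2.428 2.885
vertex -3.765 -3.368 1.885
endloop
endfacet
facet normal -0.613 -0.757 -0.228
outer loop
vertex -2.797 -3.632 0.155
vertex -3.066 -4.085 2.386
vertex -3.765 -3.368 1.885
endloop
endfacet
facet normal -0.484 0.132 0.865
outer loop
vertex -3.765 -3.368 1.885
vertex -1.723 -2.428 2.885
vertex -2.423 -1.711 2.384
endloop
endfacet
facet normal -0.624 0.640 -0.447
outer loop
vertex -2.423 -1.711 2.384
vertex -2.797 -3.632 0.155
vertex -3.765 -3.368 1.885
endloop
endfacet
facet normal 0.624 -0.641 0.447
outer loop
vertex -3.066 -4.085 2.386
vertex -0.755 -2.692 1.155
vertex -1.723 -2.428 2.885
endloop
endfacet
facet normal -0.613 -0.757 -0.228
outer loop
vertex -2.097 -4.349 0.656
vertex -3.066 -4.085 2.386
vertex -2.797 -3.632 0.155
endloop
endfacet
facet normal 0.624 -0.640 0.447
outer loop
vertex -2.097 -4.349 0.656
vertex -0.755 -2.692 1.155
vertex -3.066 -4.085 2.386
endloop
endfacet
facet normal 0.613 0.757 0.227
outer loop
vertex -1.723 -2.428 2.885
vertex -0.755 -2.692 1.155
vertex -2.423 -1.711 2.384
endloop
endfacet
facet normal -0.624 0.641 -0.447
outer loop
vertex -1.454 -1.975 0.654
vertex -2.797 -3.632 0.155
vertex -2.423 -1.711 2.384
endloop
endfacet
facet normal 0.613 0.757 0.228
outer loop
vertex -2.423 -1.711 2.384
vertex -0.755 -2.692 1.155
vertex -1.454 -1.975 0.654
endloop
endfacet
facet normal 0.484 -0.132 -0.865
outer loop
vertex -1.454 -1.975 0.654
vertex -2.097 -4.349 0.656
vertex -2.797 -3.632 0.155
endloop
endfacet
facet normal 0.484 -0.132 -0.865
outer loop
vertex -0.755 -2.692 1.155
vertex -2.097 -4.349 0.656
vertex -1.454 -1.975 0.654
endloop
endfacet

endsolid


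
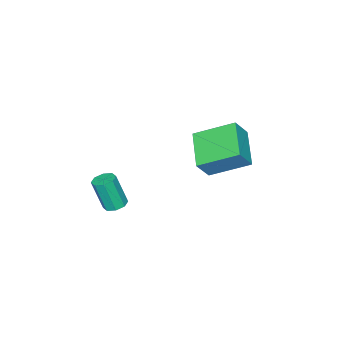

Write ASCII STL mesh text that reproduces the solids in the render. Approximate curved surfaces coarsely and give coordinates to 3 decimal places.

solid 
facet normal -0.696 -0.598 0.397
outer loop
vertex 2.44 2.14 1.408
vertex 1.562 3.765 2.319
vertex 1.741 2.308 0.435
endloop
endfacet
facet normal 0.426 -0.789 -0.442
outer loop
vertex 3.098 3.475 -0.339
vertex 2.44 2.14 1.408
vertex 1.741 2.308 0.435
endloop
endfacet
facet normal -0.696 -0.598 0.397
outer loop
vertex 1.741 2.308 0.435
vertex 1.562 3.765 2.319
vertex 0.863 3.933 1.346
endloop
endfacet
facet normal -0.578 0.139 -0.804
outer loop
vertex 0.863 3.933 1.346
vertex 3.098 3.475 -0.339
vertex 1.741 2.308 0.435
endloop
endfacet
facet normal 0.578 -0.139 0.804
outer loop
vertex 2.44 2.14 1.408
vertex 2.919 4.932 1.545
vertex 1.562 3.765 2.319
endloop
endfacet
facet normal 0.426 -0.789 -0.442
outer loop
vertex 3.797 3.307 0.634
vertex 2.44 2.14 1.408
vertex 3.098 3.475 -0.339
endloop
endfacet
facet normal 0.578 -0.139 0.804
outer loop
vertex 3.797 3.307 0.634
vertex 2.919 4.932 1.545
vertex 2.44 2.14 1.408
endloop
endfacet
facet normal -0.426 0.789 0.442
outer loop
vertex 1.562 3.765 2.319
vertex 2.919 4.932 1.545
vertex 0.863 3.933 1.346
endloop
endfacet
facet normal -0.578 0.139 -0.804
outer loop
vertex 2.22 5.1 0.572
vertex 3.098 3.475 -0.339
vertex 0.863 3.933 1.346
endloop
endfacet
facet normal -0.426 0.789 0.442
outer loop
vertex 0.863 3.933 1.346
vertex 2.919 4.932 1.545
vertex 2.22 5.1 0.572
endloop
endfacet
facet normal 0.696 0.598 -0.397
outer loop
vertex 2.22 5.1 0.572
vertex 3.797 3.307 0.634
vertex 3.098 3.475 -0.339
endloop
endfacet
facet normal 0.696 0.598 -0.397
outer loop
vertex 2.919 4.932 1.545
vertex 3.797 3.307 0.634
vertex 2.22 5.1 0.572
endloop
endfacet
facet normal -0.104 0.304 -0.947
outer loop
vertex 4.152 -0.808 -4.04
vertex 3.7 -1.181 -4.11
vertex 3.755 -0.62 -3.936
endloop
endfacet
facet normal 0.464 0.857 0.223
outer loop
vertex 4.152 -0.808 -4.04
vertex 3.755 -0.62 -3.936
vertex 4.331 -1.326 -2.421
endloop
endfacet
facet normal 0.464 0.857 0.223
outer loop
vertex 4.331 -1.326 -2.421
vertex 3.755 -0.62 -3.936
vertex 3.934 -1.138 -2.317
endloop
endfacet
facet normal 0.105 -0.302 0.947
outer loop
vertex 4.331 -1.326 -2.421
vertex 3.934 -1.138 -2.317
vertex 3.88 -1.699 -2.49
endloop
endfacet
facet normal -0.104 0.304 -0.947
outer loop
vertex 3.755 -0.62 -3.936
vertex 3.7 -1.181 -4.11
vertex 3.326 -0.761 -3.934
endloop
endfacet
facet normal -0.294 0.900 0.321
outer loop
vertex 3.755 -0.62 -3.936
vertex 3.326 -0.761 -3.934
vertex 3.934 -1.138 -2.317
endloop
endfacet
facet normal -0.294 0.901 0.320
outer loop
vertex 3.934 -1.138 -2.317
vertex 3.326 -0.761 -3.934
vertex 3.505 -1.279 -2.314
endloop
endfacet
facet normal 0.106 -0.302 0.947
outer loop
vertex 3.934 -1.138 -2.317
vertex 3.505 -1.279 -2.314
vertex 3.88 -1.699 -2.49
endloop
endfacet
facet normal -0.104 0.304 -0.947
outer loop
vertex 3.326 -0.761 -3.934
vertex 3.7 -1.181 -4.11
vertex 3.116 -1.148 -4.035
endloop
endfacet
facet normal -0.879 0.417 0.230
outer loop
vertex 3.326 -0.761 -3.934
vertex 3.116 -1.148 -4.035
vertex 3.505 -1.279 -2.314
endloop
endfacet
facet normal -0.879 0.417 0.230
outer loop
vertex 3.505 -1.279 -2.314
vertex 3.116 -1.148 -4.035
vertex 3.295 -1.666 -2.415
endloop
endfacet
facet normal 0.104 -0.304 0.947
outer loop
vertex 3.505 -1.279 -2.314
vertex 3.295 -1.666 -2.415
vertex 3.88 -1.699 -2.49
endloop
endfacet
facet normal -0.105 0.302 -0.948
outer loop
vertex 3.116 -1.148 -4.035
vertex 3.7 -1.181 -4.11
vertex 3.249 -1.554 -4.179
endloop
endfacet
facet normal -0.950 -0.313 0.005
outer loop
vertex 3.116 -1.148 -4.035
vertex 3.249 -1.554 -4.179
vertex 3.295 -1.666 -2.415
endloop
endfacet
facet normal -0.950 -0.313 0.005
outer loop
vertex 3.295 -1.666 -2.415
vertex 3.249 -1.554 -4.179
vertex 3.428 -2.072 -2.56
endloop
endfacet
facet normal 0.104 -0.304 0.947
outer loop
vertex 3.295 -1.666 -2.415
vertex 3.428 -2.072 -2.56
vertex 3.88 -1.699 -2.49
endloop
endfacet
facet normal -0.105 0.302 -0.947
outer loop
vertex 3.249 -1.554 -4.179
vertex 3.7 -1.181 -4.11
vertex 3.646 -1.742 -4.283
endloop
endfacet
facet normal -0.464 -0.857 -0.223
outer loop
vertex 3.249 -1.554 -4.179
vertex 3.646 -1.742 -4.283
vertex 3.428 -2.072 -2.56
endloop
endfacet
facet normal -0.464 -0.857 -0.223
outer loop
vertex 3.428 -2.072 -2.56
vertex 3.646 -1.742 -4.283
vertex 3.825 -2.26 -2.664
endloop
endfacet
facet normal 0.104 -0.304 0.947
outer loop
vertex 3.428 -2.072 -2.56
vertex 3.825 -2.26 -2.664
vertex 3.88 -1.699 -2.49
endloop
endfacet
facet normal -0.106 0.302 -0.947
outer loop
vertex 3.646 -1.742 -4.283
vertex 3.7 -1.181 -4.11
vertex 4.075 -1.601 -4.286
endloop
endfacet
facet normal 0.294 -0.901 -0.321
outer loop
vertex 3.646 -1.742 -4.283
vertex 4.075 -1.601 -4.286
vertex 3.825 -2.26 -2.664
endloop
endfacet
facet normal 0.294 -0.900 -0.320
outer loop
vertex 3.825 -2.26 -2.664
vertex 4.075 -1.601 -4.286
vertex 4.254 -2.119 -2.666
endloop
endfacet
facet normal 0.104 -0.304 0.947
outer loop
vertex 3.825 -2.26 -2.664
vertex 4.254 -2.119 -2.666
vertex 3.88 -1.699 -2.49
endloop
endfacet
facet normal -0.104 0.304 -0.947
outer loop
vertex 4.075 -1.601 -4.286
vertex 3.7 -1.181 -4.11
vertex 4.285 -1.214 -4.185
endloop
endfacet
facet normal 0.879 -0.417 -0.230
outer loop
vertex 4.075 -1.601 -4.286
vertex 4.285 -1.214 -4.185
vertex 4.254 -2.119 -2.666
endloop
endfacet
facet normal 0.879 -0.417 -0.230
outer loop
vertex 4.254 -2.119 -2.666
vertex 4.285 -1.214 -4.185
vertex 4.464 -1.732 -2.565
endloop
endfacet
facet normal 0.104 -0.304 0.947
outer loop
vertex 4.254 -2.119 -2.666
vertex 4.464 -1.732 -2.565
vertex 3.88 -1.699 -2.49
endloop
endfacet
facet normal -0.104 0.304 -0.947
outer loop
vertex 4.285 -1.214 -4.185
vertex 3.7 -1.181 -4.11
vertex 4.152 -0.808 -4.04
endloop
endfacet
facet normal 0.950 0.313 -0.005
outer loop
vertex 4.285 -1.214 -4.185
vertex 4.152 -0.808 -4.04
vertex 4.464 -1.732 -2.565
endloop
endfacet
facet normal 0.950 0.313 -0.005
outer loop
vertex 4.464 -1.732 -2.565
vertex 4.152 -0.808 -4.04
vertex 4.331 -1.326 -2.421
endloop
endfacet
facet normal 0.105 -0.302 0.948
outer loop
vertex 4.464 -1.732 -2.565
vertex 4.331 -1.326 -2.421
vertex 3.88 -1.699 -2.49
endloop
endfacet

endsolid


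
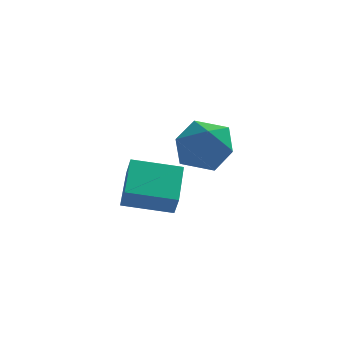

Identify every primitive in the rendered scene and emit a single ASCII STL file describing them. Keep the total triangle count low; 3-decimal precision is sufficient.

solid 
facet normal -0.976 -0.094 0.197
outer loop
vertex -3.685 1.983 -3.555
vertex -3.662 3.713 -2.614
vertex -3.883 2.409 -4.334
endloop
endfacet
facet normal -0.012 -0.879 -0.478
outer loop
vertex -2.038 2.587 -4.706
vertex -3.685 1.983 -3.555
vertex -3.883 2.409 -4.334
endloop
endfacet
facet normal -0.976 -0.094 0.197
outer loop
vertex -3.883 2.409 -4.334
vertex -3.662 3.713 -2.614
vertex -3.86 4.14 -3.393
endloop
endfacet
facet normal -0.218 0.468 -0.856
outer loop
vertex -3.86 4.14 -3.393
vertex -2.038 2.587 -4.706
vertex -3.883 2.409 -4.334
endloop
endfacet
facet normal 0.218 -0.469 0.856
outer loop
vertex -3.685 1.983 -3.555
vertex -1.817 3.891 -2.986
vertex -3.662 3.713 -2.614
endloop
endfacet
facet normal -0.012 -0.878 -0.478
outer loop
vertex -1.84 2.16 -3.927
vertex -3.685 1.983 -3.555
vertex -2.038 2.587 -4.706
endloop
endfacet
facet normal 0.218 -0.468 0.856
outer loop
vertex -1.84 2.16 -3.927
vertex -1.817 3.891 -2.986
vertex -3.685 1.983 -3.555
endloop
endfacet
facet normal 0.012 0.878 0.478
outer loop
vertex -3.662 3.713 -2.614
vertex -1.817 3.891 -2.986
vertex -3.86 4.14 -3.393
endloop
endfacet
facet normal -0.218 0.469 -0.856
outer loop
vertex -2.015 4.317 -3.765
vertex -2.038 2.587 -4.706
vertex -3.86 4.14 -3.393
endloop
endfacet
facet normal 0.012 0.879 0.477
outer loop
vertex -3.86 4.14 -3.393
vertex -1.817 3.891 -2.986
vertex -2.015 4.317 -3.765
endloop
endfacet
facet normal 0.976 0.094 -0.197
outer loop
vertex -2.015 4.317 -3.765
vertex -1.84 2.16 -3.927
vertex -2.038 2.587 -4.706
endloop
endfacet
facet normal 0.976 0.094 -0.197
outer loop
vertex -1.817 3.891 -2.986
vertex -1.84 2.16 -3.927
vertex -2.015 4.317 -3.765
endloop
endfacet
facet normal -0.311 -0.852 0.421
outer loop
vertex -1.7 -0.715 -0.113
vertex -0.901 -1.301 -0.709
vertex -0.647 -0.878 0.336
endloop
endfacet
facet normal -0.413 -0.298 0.860
outer loop
vertex -1.7 -0.715 -0.113
vertex -0.647 -0.878 0.336
vertex -1.168 0.149 0.442
endloop
endfacet
facet normal -0.832 0.174 0.527
outer loop
vertex -1.7 -0.715 -0.113
vertex -1.168 0.149 0.442
vertex -1.744 0.36 -0.538
endloop
endfacet
facet normal -0.989 -0.088 -0.119
outer loop
vertex -1.7 -0.715 -0.113
vertex -1.744 0.36 -0.538
vertex -1.579 -0.536 -1.25
endloop
endfacet
facet normal -0.667 -0.722 -0.185
outer loop
vertex -1.7 -0.715 -0.113
vertex -1.579 -0.536 -1.25
vertex -0.901 -1.301 -0.709
endloop
endfacet
facet normal 0.219 0.010 0.976
outer loop
vertex -1.168 0.149 0.442
vertex -0.647 -0.878 0.336
vertex -0.041 0.096 0.19
endloop
endfacet
facet normal 0.384 -0.885 0.265
outer loop
vertex -0.647 -0.878 0.336
vertex -0.901 -1.301 -0.709
vertex 0.124 -0.8 -0.522
endloop
endfacet
facet normal -0.191 -0.674 -0.713
outer loop
vertex -0.901 -1.301 -0.709
vertex -1.579 -0.536 -1.25
vertex -0.452 -0.589 -1.502
endloop
endfacet
facet normal -0.712 0.352 -0.608
outer loop
vertex -1.579 -0.536 -1.25
vertex -1.744 0.36 -0.538
vertex -0.973 0.438 -1.396
endloop
endfacet
facet normal -0.458 0.775 0.436
outer loop
vertex -1.744 0.36 -0.538
vertex -1.168 0.149 0.442
vertex -0.719 0.861 -0.351
endloop
endfacet
facet normal 0.989 0.088 0.119
outer loop
vertex 0.08 0.275 -0.947
vertex -0.041 0.096 0.19
vertex 0.124 -0.8 -0.522
endloop
endfacet
facet normal 0.832 -0.174 -0.527
outer loop
vertex 0.08 0.275 -0.947
vertex 0.124 -0.8 -0.522
vertex -0.452 -0.589 -1.502
endloop
endfacet
facet normal 0.413 0.298 -0.860
outer loop
vertex 0.08 0.275 -0.947
vertex -0.452 -0.589 -1.502
vertex -0.973 0.438 -1.396
endloop
endfacet
facet normal 0.311 0.852 -0.421
outer loop
vertex 0.08 0.275 -0.947
vertex -0.973 0.438 -1.396
vertex -0.719 0.861 -0.351
endloop
endfacet
facet normal 0.667 0.722 0.185
outer loop
vertex 0.08 0.275 -0.947
vertex -0.719 0.861 -0.351
vertex -0.041 0.096 0.19
endloop
endfacet
facet normal 0.712 -0.352 0.608
outer loop
vertex 0.124 -0.8 -0.522
vertex -0.041 0.096 0.19
vertex -0.647 -0.878 0.336
endloop
endfacet
facet normal 0.458 -0.775 -0.436
outer loop
vertex -0.452 -0.589 -1.502
vertex 0.124 -0.8 -0.522
vertex -0.901 -1.301 -0.709
endloop
endfacet
facet normal -0.219 -0.010 -0.976
outer loop
vertex -0.973 0.438 -1.396
vertex -0.452 -0.589 -1.502
vertex -1.579 -0.536 -1.25
endloop
endfacet
facet normal -0.384 0.885 -0.265
outer loop
vertex -0.719 0.861 -0.351
vertex -0.973 0.438 -1.396
vertex -1.744 0.36 -0.538
endloop
endfacet
facet normal 0.191 0.674 0.713
outer loop
vertex -0.041 0.096 0.19
vertex -0.719 0.861 -0.351
vertex -1.168 0.149 0.442
endloop
endfacet

endsolid


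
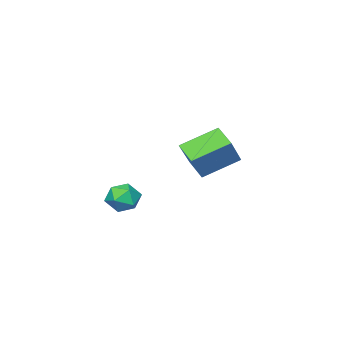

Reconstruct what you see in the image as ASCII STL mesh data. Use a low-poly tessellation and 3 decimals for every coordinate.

solid 
facet normal -0.475 0.457 0.752
outer loop
vertex 2.639 3.803 0.483
vertex 2.8 3.174 0.967
vertex 3.321 3.793 0.92
endloop
endfacet
facet normal -0.184 0.934 0.308
outer loop
vertex 2.639 3.803 0.483
vertex 3.321 3.793 0.92
vertex 3.335 4.049 0.152
endloop
endfacet
facet normal -0.454 0.822 -0.344
outer loop
vertex 2.639 3.803 0.483
vertex 3.335 4.049 0.152
vertex 2.824 3.588 -0.275
endloop
endfacet
facet normal -0.912 0.278 -0.301
outer loop
vertex 2.639 3.803 0.483
vertex 2.824 3.588 -0.275
vertex 2.493 3.048 0.229
endloop
endfacet
facet normal -0.925 0.052 0.376
outer loop
vertex 2.639 3.803 0.483
vertex 2.493 3.048 0.229
vertex 2.8 3.174 0.967
endloop
endfacet
facet normal 0.519 0.808 0.279
outer loop
vertex 3.335 4.049 0.152
vertex 3.321 3.793 0.92
vertex 3.927 3.572 0.431
endloop
endfacet
facet normal 0.047 0.037 0.998
outer loop
vertex 3.321 3.793 0.92
vertex 2.8 3.174 0.967
vertex 3.596 3.032 0.935
endloop
endfacet
facet normal -0.682 -0.619 0.389
outer loop
vertex 2.8 3.174 0.967
vertex 2.493 3.048 0.229
vertex 3.085 2.571 0.508
endloop
endfacet
facet normal -0.662 -0.253 -0.706
outer loop
vertex 2.493 3.048 0.229
vertex 2.824 3.588 -0.275
vertex 3.099 2.827 -0.26
endloop
endfacet
facet normal 0.081 0.628 -0.774
outer loop
vertex 2.824 3.588 -0.275
vertex 3.335 4.049 0.152
vertex 3.62 3.446 -0.307
endloop
endfacet
facet normal 0.912 -0.278 0.301
outer loop
vertex 3.781 2.817 0.177
vertex 3.927 3.572 0.431
vertex 3.596 3.032 0.935
endloop
endfacet
facet normal 0.454 -0.822 0.344
outer loop
vertex 3.781 2.817 0.177
vertex 3.596 3.032 0.935
vertex 3.085 2.571 0.508
endloop
endfacet
facet normal 0.184 -0.934 -0.308
outer loop
vertex 3.781 2.817 0.177
vertex 3.085 2.571 0.508
vertex 3.099 2.827 -0.26
endloop
endfacet
facet normal 0.475 -0.457 -0.752
outer loop
vertex 3.781 2.817 0.177
vertex 3.099 2.827 -0.26
vertex 3.62 3.446 -0.307
endloop
endfacet
facet normal 0.925 -0.052 -0.376
outer loop
vertex 3.781 2.817 0.177
vertex 3.62 3.446 -0.307
vertex 3.927 3.572 0.431
endloop
endfacet
facet normal 0.662 0.253 0.706
outer loop
vertex 3.596 3.032 0.935
vertex 3.927 3.572 0.431
vertex 3.321 3.793 0.92
endloop
endfacet
facet normal -0.081 -0.628 0.774
outer loop
vertex 3.085 2.571 0.508
vertex 3.596 3.032 0.935
vertex 2.8 3.174 0.967
endloop
endfacet
facet normal -0.519 -0.808 -0.279
outer loop
vertex 3.099 2.827 -0.26
vertex 3.085 2.571 0.508
vertex 2.493 3.048 0.229
endloop
endfacet
facet normal -0.047 -0.037 -0.998
outer loop
vertex 3.62 3.446 -0.307
vertex 3.099 2.827 -0.26
vertex 2.824 3.588 -0.275
endloop
endfacet
facet normal 0.682 0.619 -0.389
outer loop
vertex 3.927 3.572 0.431
vertex 3.62 3.446 -0.307
vertex 3.335 4.049 0.152
endloop
endfacet
facet normal -0.626 -0.283 -0.727
outer loop
vertex -2.923 3.3 1.778
vertex -2.681 4.262 1.196
vertex -1.496 2.407 0.897
endloop
endfacet
facet normal -0.211 -0.836 0.506
outer loop
vertex -0.319 2.938 2.264
vertex -2.923 3.3 1.778
vertex -1.496 2.407 0.897
endloop
endfacet
facet normal -0.626 -0.283 -0.727
outer loop
vertex -1.496 2.407 0.897
vertex -2.681 4.262 1.196
vertex -1.254 3.369 0.315
endloop
endfacet
facet normal 0.751 -0.470 -0.464
outer loop
vertex -1.254 3.369 0.315
vertex -0.319 2.938 2.264
vertex -1.496 2.407 0.897
endloop
endfacet
facet normal -0.751 0.470 0.464
outer loop
vertex -2.923 3.3 1.778
vertex -1.504 4.793 2.563
vertex -2.681 4.262 1.196
endloop
endfacet
facet normal -0.211 -0.836 0.506
outer loop
vertex -1.746 3.831 3.145
vertex -2.923 3.3 1.778
vertex -0.319 2.938 2.264
endloop
endfacet
facet normal -0.751 0.470 0.464
outer loop
vertex -1.746 3.831 3.145
vertex -1.504 4.793 2.563
vertex -2.923 3.3 1.778
endloop
endfacet
facet normal 0.211 0.836 -0.506
outer loop
vertex -2.681 4.262 1.196
vertex -1.504 4.793 2.563
vertex -1.254 3.369 0.315
endloop
endfacet
facet normal 0.751 -0.470 -0.464
outer loop
vertex -0.077 3.9 1.682
vertex -0.319 2.938 2.264
vertex -1.254 3.369 0.315
endloop
endfacet
facet normal 0.211 0.836 -0.506
outer loop
vertex -1.254 3.369 0.315
vertex -1.504 4.793 2.563
vertex -0.077 3.9 1.682
endloop
endfacet
facet normal 0.626 0.283 0.727
outer loop
vertex -0.077 3.9 1.682
vertex -1.746 3.831 3.145
vertex -0.319 2.938 2.264
endloop
endfacet
facet normal 0.626 0.283 0.727
outer loop
vertex -1.504 4.793 2.563
vertex -1.746 3.831 3.145
vertex -0.077 3.9 1.682
endloop
endfacet

endsolid


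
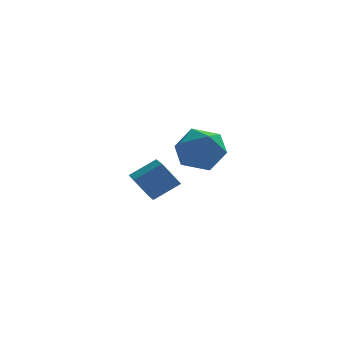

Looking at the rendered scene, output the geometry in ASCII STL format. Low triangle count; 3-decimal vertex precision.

solid 
facet normal -0.555 -0.025 0.831
outer loop
vertex -0.048 2.307 -0.123
vertex -0.214 3.239 -0.206
vertex -1.129 2.049 -0.853
endloop
endfacet
facet normal 0.175 -0.981 0.088
outer loop
vertex -0.406 2.081 -1.934
vertex -0.048 2.307 -0.123
vertex -1.129 2.049 -0.853
endloop
endfacet
facet normal -0.556 -0.024 0.831
outer loop
vertex -1.129 2.049 -0.853
vertex -0.214 3.239 -0.206
vertex -1.295 2.981 -0.937
endloop
endfacet
facet normal -0.813 -0.194 -0.549
outer loop
vertex -1.295 2.981 -0.937
vertex -0.406 2.081 -1.934
vertex -1.129 2.049 -0.853
endloop
endfacet
facet normal 0.813 0.194 0.549
outer loop
vertex -0.048 2.307 -0.123
vertex 0.509 3.271 -1.287
vertex -0.214 3.239 -0.206
endloop
endfacet
facet normal 0.175 -0.981 0.088
outer loop
vertex 0.675 2.339 -1.203
vertex -0.048 2.307 -0.123
vertex -0.406 2.081 -1.934
endloop
endfacet
facet normal 0.812 0.194 0.550
outer loop
vertex 0.675 2.339 -1.203
vertex 0.509 3.271 -1.287
vertex -0.048 2.307 -0.123
endloop
endfacet
facet normal -0.175 0.981 -0.088
outer loop
vertex -0.214 3.239 -0.206
vertex 0.509 3.271 -1.287
vertex -1.295 2.981 -0.937
endloop
endfacet
facet normal -0.813 -0.194 -0.550
outer loop
vertex -0.572 3.013 -2.017
vertex -0.406 2.081 -1.934
vertex -1.295 2.981 -0.937
endloop
endfacet
facet normal -0.175 0.981 -0.088
outer loop
vertex -1.295 2.981 -0.937
vertex 0.509 3.271 -1.287
vertex -0.572 3.013 -2.017
endloop
endfacet
facet normal 0.556 0.025 -0.831
outer loop
vertex -0.572 3.013 -2.017
vertex 0.675 2.339 -1.203
vertex -0.406 2.081 -1.934
endloop
endfacet
facet normal 0.556 0.024 -0.831
outer loop
vertex 0.509 3.271 -1.287
vertex 0.675 2.339 -1.203
vertex -0.572 3.013 -2.017
endloop
endfacet
facet normal 0.192 0.734 0.651
outer loop
vertex 1.099 -0.904 2.151
vertex 0.774 -1.534 2.957
vertex 1.804 -1.536 2.656
endloop
endfacet
facet normal 0.629 0.772 0.088
outer loop
vertex 1.099 -0.904 2.151
vertex 1.804 -1.536 2.656
vertex 1.837 -1.441 1.588
endloop
endfacet
facet normal 0.228 0.836 -0.499
outer loop
vertex 1.099 -0.904 2.151
vertex 1.837 -1.441 1.588
vertex 0.828 -1.38 1.229
endloop
endfacet
facet normal -0.457 0.838 -0.298
outer loop
vertex 1.099 -0.904 2.151
vertex 0.828 -1.38 1.229
vertex 0.172 -1.437 2.075
endloop
endfacet
facet normal -0.479 0.775 0.412
outer loop
vertex 1.099 -0.904 2.151
vertex 0.172 -1.437 2.075
vertex 0.774 -1.534 2.957
endloop
endfacet
facet normal 0.987 0.155 0.044
outer loop
vertex 1.837 -1.441 1.588
vertex 1.804 -1.536 2.656
vertex 1.968 -2.403 2.045
endloop
endfacet
facet normal 0.279 0.094 0.956
outer loop
vertex 1.804 -1.536 2.656
vertex 0.774 -1.534 2.957
vertex 1.312 -2.46 2.891
endloop
endfacet
facet normal -0.807 0.160 0.568
outer loop
vertex 0.774 -1.534 2.957
vertex 0.172 -1.437 2.075
vertex 0.303 -2.399 2.532
endloop
endfacet
facet normal -0.771 0.263 -0.580
outer loop
vertex 0.172 -1.437 2.075
vertex 0.828 -1.38 1.229
vertex 0.336 -2.304 1.464
endloop
endfacet
facet normal 0.338 0.261 -0.905
outer loop
vertex 0.828 -1.38 1.229
vertex 1.837 -1.441 1.588
vertex 1.366 -2.306 1.163
endloop
endfacet
facet normal 0.457 -0.838 0.298
outer loop
vertex 1.041 -2.936 1.969
vertex 1.968 -2.403 2.045
vertex 1.312 -2.46 2.891
endloop
endfacet
facet normal -0.228 -0.836 0.499
outer loop
vertex 1.041 -2.936 1.969
vertex 1.312 -2.46 2.891
vertex 0.303 -2.399 2.532
endloop
endfacet
facet normal -0.629 -0.772 -0.088
outer loop
vertex 1.041 -2.936 1.969
vertex 0.303 -2.399 2.532
vertex 0.336 -2.304 1.464
endloop
endfacet
facet normal -0.192 -0.734 -0.651
outer loop
vertex 1.041 -2.936 1.969
vertex 0.336 -2.304 1.464
vertex 1.366 -2.306 1.163
endloop
endfacet
facet normal 0.479 -0.775 -0.412
outer loop
vertex 1.041 -2.936 1.969
vertex 1.366 -2.306 1.163
vertex 1.968 -2.403 2.045
endloop
endfacet
facet normal 0.771 -0.263 0.580
outer loop
vertex 1.312 -2.46 2.891
vertex 1.968 -2.403 2.045
vertex 1.804 -1.536 2.656
endloop
endfacet
facet normal -0.338 -0.261 0.905
outer loop
vertex 0.303 -2.399 2.532
vertex 1.312 -2.46 2.891
vertex 0.774 -1.534 2.957
endloop
endfacet
facet normal -0.987 -0.155 -0.044
outer loop
vertex 0.336 -2.304 1.464
vertex 0.303 -2.399 2.532
vertex 0.172 -1.437 2.075
endloop
endfacet
facet normal -0.279 -0.094 -0.956
outer loop
vertex 1.366 -2.306 1.163
vertex 0.336 -2.304 1.464
vertex 0.828 -1.38 1.229
endloop
endfacet
facet normal 0.807 -0.160 -0.568
outer loop
vertex 1.968 -2.403 2.045
vertex 1.366 -2.306 1.163
vertex 1.837 -1.441 1.588
endloop
endfacet

endsolid


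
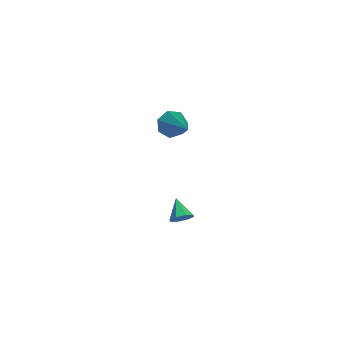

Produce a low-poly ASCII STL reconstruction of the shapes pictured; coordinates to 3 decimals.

solid 
facet normal -0.802 -0.199 -0.563
outer loop
vertex 1.07 1.234 1.83
vertex 0.646 1.402 2.374
vertex 0.9 1.825 1.863
endloop
endfacet
facet normal 0.742 0.248 -0.623
outer loop
vertex 1.07 1.234 1.83
vertex 0.9 1.825 1.863
vertex 2.314 1.818 3.546
endloop
endfacet
facet normal -0.801 -0.200 -0.564
outer loop
vertex 0.9 1.825 1.863
vertex 0.646 1.402 2.374
vertex 0.538 2.097 2.281
endloop
endfacet
facet normal 0.343 0.895 -0.285
outer loop
vertex 0.9 1.825 1.863
vertex 0.538 2.097 2.281
vertex 2.314 1.818 3.546
endloop
endfacet
facet normal -0.802 -0.200 -0.563
outer loop
vertex 0.538 2.097 2.281
vertex 0.646 1.402 2.374
vertex 0.258 1.846 2.769
endloop
endfacet
facet normal -0.135 0.911 0.391
outer loop
vertex 0.538 2.097 2.281
vertex 0.258 1.846 2.769
vertex 2.314 1.818 3.546
endloop
endfacet
facet normal -0.802 -0.200 -0.563
outer loop
vertex 0.258 1.846 2.769
vertex 0.646 1.402 2.374
vertex 0.27 1.26 2.96
endloop
endfacet
facet normal -0.335 0.286 0.898
outer loop
vertex 0.258 1.846 2.769
vertex 0.27 1.26 2.96
vertex 2.314 1.818 3.546
endloop
endfacet
facet normal -0.802 -0.200 -0.563
outer loop
vertex 0.27 1.26 2.96
vertex 0.646 1.402 2.374
vertex 0.566 0.781 2.709
endloop
endfacet
facet normal -0.105 -0.512 0.853
outer loop
vertex 0.27 1.26 2.96
vertex 0.566 0.781 2.709
vertex 2.314 1.818 3.546
endloop
endfacet
facet normal -0.801 -0.201 -0.563
outer loop
vertex 0.566 0.781 2.709
vertex 0.646 1.402 2.374
vertex 0.922 0.769 2.207
endloop
endfacet
facet normal 0.381 -0.877 0.291
outer loop
vertex 0.566 0.781 2.709
vertex 0.922 0.769 2.207
vertex 2.314 1.818 3.546
endloop
endfacet
facet normal -0.802 -0.201 -0.563
outer loop
vertex 0.922 0.769 2.207
vertex 0.646 1.402 2.374
vertex 1.07 1.234 1.83
endloop
endfacet
facet normal 0.759 -0.539 -0.367
outer loop
vertex 0.922 0.769 2.207
vertex 1.07 1.234 1.83
vertex 2.314 1.818 3.546
endloop
endfacet
facet normal 0.871 0.097 -0.482
outer loop
vertex 2.239 1.316 -2.826
vertex 1.975 1.622 -3.242
vertex 2.237 1.752 -2.742
endloop
endfacet
facet normal 0.056 -0.189 0.980
outer loop
vertex 2.239 1.316 -2.826
vertex 2.237 1.752 -2.742
vertex 1.025 1.518 -2.718
endloop
endfacet
facet normal 0.871 0.096 -0.481
outer loop
vertex 2.237 1.752 -2.742
vertex 1.975 1.622 -3.242
vertex 2.082 2.112 -2.951
endloop
endfacet
facet normal -0.075 0.476 0.876
outer loop
vertex 2.237 1.752 -2.742
vertex 2.082 2.112 -2.951
vertex 1.025 1.518 -2.718
endloop
endfacet
facet normal 0.871 0.096 -0.481
outer loop
vertex 2.082 2.112 -2.951
vertex 1.975 1.622 -3.242
vertex 1.864 2.185 -3.331
endloop
endfacet
facet normal -0.387 0.839 0.383
outer loop
vertex 2.082 2.112 -2.951
vertex 1.864 2.185 -3.331
vertex 1.025 1.518 -2.718
endloop
endfacet
facet normal 0.871 0.096 -0.481
outer loop
vertex 1.864 2.185 -3.331
vertex 1.975 1.622 -3.242
vertex 1.711 1.928 -3.659
endloop
endfacet
facet normal -0.698 0.684 -0.211
outer loop
vertex 1.864 2.185 -3.331
vertex 1.711 1.928 -3.659
vertex 1.025 1.518 -2.718
endloop
endfacet
facet normal 0.871 0.097 -0.481
outer loop
vertex 1.711 1.928 -3.659
vertex 1.975 1.622 -3.242
vertex 1.713 1.492 -3.743
endloop
endfacet
facet normal -0.825 0.103 -0.556
outer loop
vertex 1.711 1.928 -3.659
vertex 1.713 1.492 -3.743
vertex 1.025 1.518 -2.718
endloop
endfacet
facet normal 0.872 0.096 -0.481
outer loop
vertex 1.713 1.492 -3.743
vertex 1.975 1.622 -3.242
vertex 1.868 1.132 -3.534
endloop
endfacet
facet normal -0.694 -0.561 -0.452
outer loop
vertex 1.713 1.492 -3.743
vertex 1.868 1.132 -3.534
vertex 1.025 1.518 -2.718
endloop
endfacet
facet normal 0.872 0.096 -0.480
outer loop
vertex 1.868 1.132 -3.534
vertex 1.975 1.622 -3.242
vertex 2.085 1.06 -3.154
endloop
endfacet
facet normal -0.381 -0.923 0.043
outer loop
vertex 1.868 1.132 -3.534
vertex 2.085 1.06 -3.154
vertex 1.025 1.518 -2.718
endloop
endfacet
facet normal 0.871 0.095 -0.483
outer loop
vertex 2.085 1.06 -3.154
vertex 1.975 1.622 -3.242
vertex 2.239 1.316 -2.826
endloop
endfacet
facet normal -0.072 -0.770 0.634
outer loop
vertex 2.085 1.06 -3.154
vertex 2.239 1.316 -2.826
vertex 1.025 1.518 -2.718
endloop
endfacet

endsolid


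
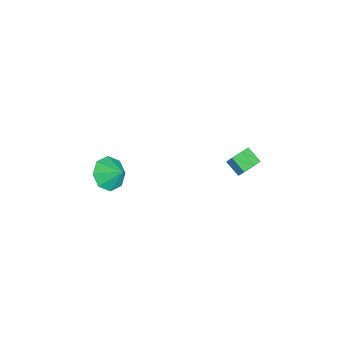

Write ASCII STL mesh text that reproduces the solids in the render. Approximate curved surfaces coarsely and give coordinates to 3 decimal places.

solid 
facet normal -0.417 -0.651 -0.634
outer loop
vertex -0.891 -3.954 -0.786
vertex -1.413 -3.144 -1.274
vertex -0.456 -3.627 -1.408
endloop
endfacet
facet normal 0.837 -0.086 0.540
outer loop
vertex -0.891 -3.954 -0.786
vertex -0.456 -3.627 -1.408
vertex -0.907 -2.356 -0.506
endloop
endfacet
facet normal -0.417 -0.650 -0.635
outer loop
vertex -0.456 -3.627 -1.408
vertex -1.413 -3.144 -1.274
vertex -0.581 -3.017 -1.951
endloop
endfacet
facet normal 0.957 0.276 0.090
outer loop
vertex -0.456 -3.627 -1.408
vertex -0.581 -3.017 -1.951
vertex -0.907 -2.356 -0.506
endloop
endfacet
facet normal -0.417 -0.650 -0.635
outer loop
vertex -0.581 -3.017 -1.951
vertex -1.413 -3.144 -1.274
vertex -1.193 -2.481 -2.098
endloop
endfacet
facet normal 0.672 0.719 -0.177
outer loop
vertex -0.581 -3.017 -1.951
vertex -1.193 -2.481 -2.098
vertex -0.907 -2.356 -0.506
endloop
endfacet
facet normal -0.417 -0.651 -0.635
outer loop
vertex -1.193 -2.481 -2.098
vertex -1.413 -3.144 -1.274
vertex -1.934 -2.334 -1.762
endloop
endfacet
facet normal 0.148 0.984 -0.104
outer loop
vertex -1.193 -2.481 -2.098
vertex -1.934 -2.334 -1.762
vertex -0.907 -2.356 -0.506
endloop
endfacet
facet normal -0.418 -0.651 -0.634
outer loop
vertex -1.934 -2.334 -1.762
vertex -1.413 -3.144 -1.274
vertex -2.369 -2.661 -1.14
endloop
endfacet
facet normal -0.306 0.914 0.266
outer loop
vertex -1.934 -2.334 -1.762
vertex -2.369 -2.661 -1.14
vertex -0.907 -2.356 -0.506
endloop
endfacet
facet normal -0.418 -0.651 -0.634
outer loop
vertex -2.369 -2.661 -1.14
vertex -1.413 -3.144 -1.274
vertex -2.244 -3.271 -0.596
endloop
endfacet
facet normal -0.426 0.552 0.717
outer loop
vertex -2.369 -2.661 -1.14
vertex -2.244 -3.271 -0.596
vertex -0.907 -2.356 -0.506
endloop
endfacet
facet normal -0.417 -0.651 -0.634
outer loop
vertex -2.244 -3.271 -0.596
vertex -1.413 -3.144 -1.274
vertex -1.632 -3.806 -0.449
endloop
endfacet
facet normal -0.141 0.109 0.984
outer loop
vertex -2.244 -3.271 -0.596
vertex -1.632 -3.806 -0.449
vertex -0.907 -2.356 -0.506
endloop
endfacet
facet normal -0.418 -0.651 -0.633
outer loop
vertex -1.632 -3.806 -0.449
vertex -1.413 -3.144 -1.274
vertex -0.891 -3.954 -0.786
endloop
endfacet
facet normal 0.383 -0.156 0.911
outer loop
vertex -1.632 -3.806 -0.449
vertex -0.891 -3.954 -0.786
vertex -0.907 -2.356 -0.506
endloop
endfacet
facet normal 0.589 0.628 -0.508
outer loop
vertex 0.508 3.971 1.469
vertex -0.077 4.244 1.128
vertex 0.229 4.463 1.754
endloop
endfacet
facet normal 0.678 -0.041 0.734
outer loop
vertex 0.508 3.971 1.469
vertex 0.229 4.463 1.754
vertex -0.098 3.324 1.993
endloop
endfacet
facet normal 0.676 -0.040 0.736
outer loop
vertex -0.098 3.324 1.993
vertex 0.229 4.463 1.754
vertex -0.378 3.816 2.277
endloop
endfacet
facet normal -0.589 -0.628 0.508
outer loop
vertex -0.098 3.324 1.993
vertex -0.378 3.816 2.277
vertex -0.683 3.596 1.652
endloop
endfacet
facet normal 0.589 0.629 -0.508
outer loop
vertex 0.229 4.463 1.754
vertex -0.077 4.244 1.128
vertex -0.281 4.79 1.568
endloop
endfacet
facet normal 0.078 0.582 0.810
outer loop
vertex 0.229 4.463 1.754
vertex -0.281 4.79 1.568
vertex -0.378 3.816 2.277
endloop
endfacet
facet normal 0.077 0.582 0.810
outer loop
vertex -0.378 3.816 2.277
vertex -0.281 4.79 1.568
vertex -0.888 4.142 2.091
endloop
endfacet
facet normal -0.588 -0.629 0.508
outer loop
vertex -0.378 3.816 2.277
vertex -0.888 4.142 2.091
vertex -0.683 3.596 1.652
endloop
endfacet
facet normal 0.588 0.629 -0.508
outer loop
vertex -0.281 4.79 1.568
vertex -0.077 4.244 1.128
vertex -0.637 4.705 1.051
endloop
endfacet
facet normal -0.581 0.766 0.274
outer loop
vertex -0.281 4.79 1.568
vertex -0.637 4.705 1.051
vertex -0.888 4.142 2.091
endloop
endfacet
facet normal -0.581 0.766 0.275
outer loop
vertex -0.888 4.142 2.091
vertex -0.637 4.705 1.051
vertex -1.243 4.058 1.574
endloop
endfacet
facet normal -0.589 -0.629 0.507
outer loop
vertex -0.888 4.142 2.091
vertex -1.243 4.058 1.574
vertex -0.683 3.596 1.652
endloop
endfacet
facet normal 0.588 0.629 -0.508
outer loop
vertex -0.637 4.705 1.051
vertex -0.077 4.244 1.128
vertex -0.571 4.273 0.592
endloop
endfacet
facet normal -0.802 0.373 -0.467
outer loop
vertex -0.637 4.705 1.051
vertex -0.571 4.273 0.592
vertex -1.243 4.058 1.574
endloop
endfacet
facet normal -0.802 0.373 -0.467
outer loop
vertex -1.243 4.058 1.574
vertex -0.571 4.273 0.592
vertex -1.177 3.626 1.115
endloop
endfacet
facet normal -0.589 -0.629 0.507
outer loop
vertex -1.243 4.058 1.574
vertex -1.177 3.626 1.115
vertex -0.683 3.596 1.652
endloop
endfacet
facet normal 0.588 0.629 -0.508
outer loop
vertex -0.571 4.273 0.592
vertex -0.077 4.244 1.128
vertex -0.133 3.819 0.537
endloop
endfacet
facet normal -0.419 -0.300 -0.857
outer loop
vertex -0.571 4.273 0.592
vertex -0.133 3.819 0.537
vertex -1.177 3.626 1.115
endloop
endfacet
facet normal -0.419 -0.301 -0.857
outer loop
vertex -1.177 3.626 1.115
vertex -0.133 3.819 0.537
vertex -0.739 3.171 1.061
endloop
endfacet
facet normal -0.590 -0.628 0.508
outer loop
vertex -1.177 3.626 1.115
vertex -0.739 3.171 1.061
vertex -0.683 3.596 1.652
endloop
endfacet
facet normal 0.589 0.629 -0.508
outer loop
vertex -0.133 3.819 0.537
vertex -0.077 4.244 1.128
vertex 0.347 3.685 0.928
endloop
endfacet
facet normal 0.281 -0.748 -0.601
outer loop
vertex -0.133 3.819 0.537
vertex 0.347 3.685 0.928
vertex -0.739 3.171 1.061
endloop
endfacet
facet normal 0.280 -0.748 -0.602
outer loop
vertex -0.739 3.171 1.061
vertex 0.347 3.685 0.928
vertex -0.259 3.037 1.451
endloop
endfacet
facet normal -0.588 -0.629 0.508
outer loop
vertex -0.739 3.171 1.061
vertex -0.259 3.037 1.451
vertex -0.683 3.596 1.652
endloop
endfacet
facet normal 0.589 0.629 -0.508
outer loop
vertex 0.347 3.685 0.928
vertex -0.077 4.244 1.128
vertex 0.508 3.971 1.469
endloop
endfacet
facet normal 0.767 -0.632 0.106
outer loop
vertex 0.347 3.685 0.928
vertex 0.508 3.971 1.469
vertex -0.259 3.037 1.451
endloop
endfacet
facet normal 0.767 -0.632 0.107
outer loop
vertex -0.259 3.037 1.451
vertex 0.508 3.971 1.469
vertex -0.098 3.324 1.993
endloop
endfacet
facet normal -0.589 -0.629 0.508
outer loop
vertex -0.259 3.037 1.451
vertex -0.098 3.324 1.993
vertex -0.683 3.596 1.652
endloop
endfacet

endsolid
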